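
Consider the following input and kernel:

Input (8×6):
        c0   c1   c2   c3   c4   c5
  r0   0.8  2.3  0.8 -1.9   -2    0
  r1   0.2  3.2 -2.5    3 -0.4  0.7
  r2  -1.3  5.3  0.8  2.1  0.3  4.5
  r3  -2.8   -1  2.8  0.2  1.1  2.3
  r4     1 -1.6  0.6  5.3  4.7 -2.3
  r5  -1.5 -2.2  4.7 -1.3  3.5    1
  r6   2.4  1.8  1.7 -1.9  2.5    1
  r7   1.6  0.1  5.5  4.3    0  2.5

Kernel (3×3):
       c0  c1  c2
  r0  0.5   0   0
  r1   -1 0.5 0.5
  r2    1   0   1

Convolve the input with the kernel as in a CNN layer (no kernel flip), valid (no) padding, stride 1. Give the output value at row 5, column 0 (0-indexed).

The receptive field on the input at this output position is [-1.5 -2.2 4.7 / 2.4 1.8 1.7 / 1.6 0.1 5.5]. Elementwise product with the kernel and sum: -1.5·0.5 + 2.4·-1 + 1.8·0.5 + 1.7·0.5 + 1.6·1 + 5.5·1.

5.7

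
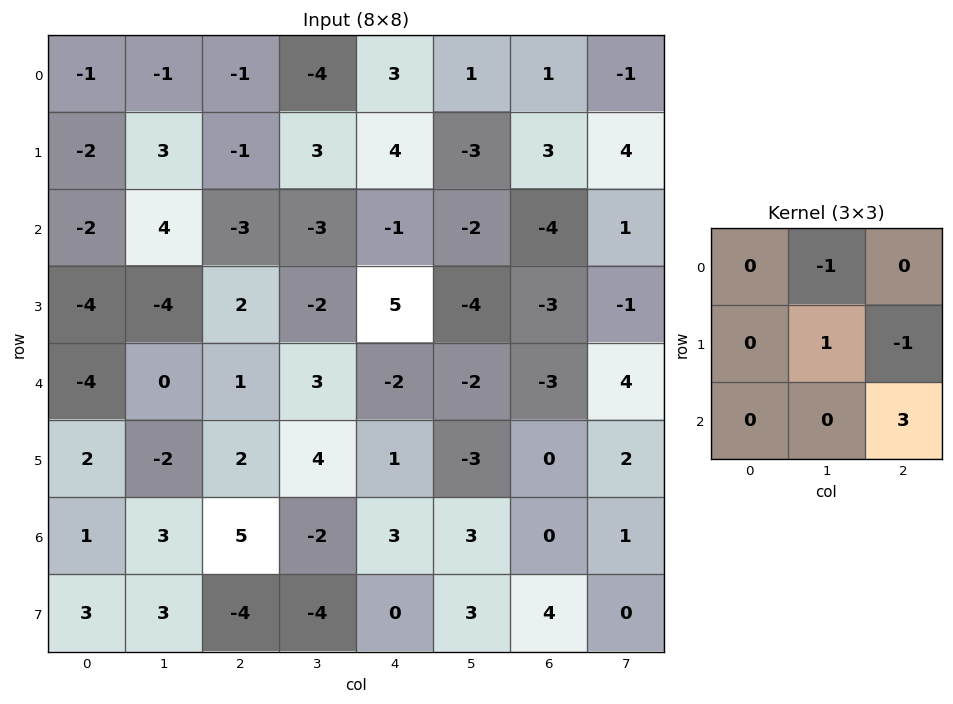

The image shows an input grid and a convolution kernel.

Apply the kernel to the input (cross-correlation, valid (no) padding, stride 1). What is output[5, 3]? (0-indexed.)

8

The receptive field on the input at this output position is [4 1 -3 / -2 3 3 / -4 0 3]. Elementwise product with the kernel and sum: 1·-1 + 3·1 + 3·-1 + 3·3.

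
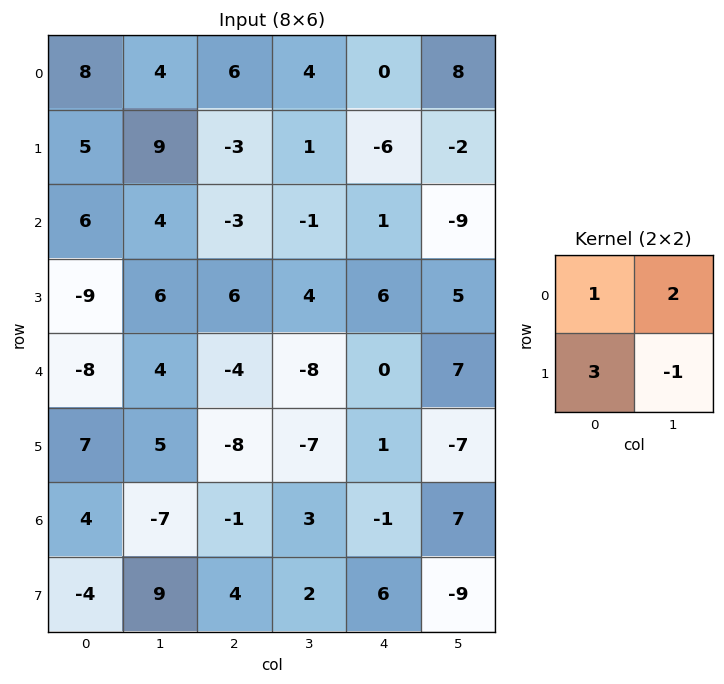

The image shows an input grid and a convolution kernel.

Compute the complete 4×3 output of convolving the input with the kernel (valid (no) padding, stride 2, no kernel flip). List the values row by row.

Output[0,0]: The receptive field on the input at this output position is [8 4 / 5 9]. Elementwise product with the kernel and sum: 8·1 + 4·2 + 5·3 + 9·-1.
Output[0,1]: The receptive field on the input at this output position is [6 4 / -3 1]. Elementwise product with the kernel and sum: 6·1 + 4·2 + -3·3 + 1·-1.

22 4 0
-19 9 -4
16 -37 24
-31 15 40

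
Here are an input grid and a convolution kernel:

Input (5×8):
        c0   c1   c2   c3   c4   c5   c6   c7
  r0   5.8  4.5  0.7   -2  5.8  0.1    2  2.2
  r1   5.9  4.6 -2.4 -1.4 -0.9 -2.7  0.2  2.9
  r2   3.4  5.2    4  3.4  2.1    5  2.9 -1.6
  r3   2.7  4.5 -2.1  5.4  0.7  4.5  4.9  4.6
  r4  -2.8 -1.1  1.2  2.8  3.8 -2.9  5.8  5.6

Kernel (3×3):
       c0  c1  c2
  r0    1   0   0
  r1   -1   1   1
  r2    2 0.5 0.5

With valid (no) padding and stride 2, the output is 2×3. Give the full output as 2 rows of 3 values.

13.5 11.55 12.35
-2.45 17.9 19.85

Output[0,0]: The receptive field on the input at this output position is [5.8 4.5 0.7 / 5.9 4.6 -2.4 / 3.4 5.2 4]. Elementwise product with the kernel and sum: 5.8·1 + 5.9·-1 + 4.6·1 + -2.4·1 + 3.4·2 + 5.2·0.5 + 4·0.5.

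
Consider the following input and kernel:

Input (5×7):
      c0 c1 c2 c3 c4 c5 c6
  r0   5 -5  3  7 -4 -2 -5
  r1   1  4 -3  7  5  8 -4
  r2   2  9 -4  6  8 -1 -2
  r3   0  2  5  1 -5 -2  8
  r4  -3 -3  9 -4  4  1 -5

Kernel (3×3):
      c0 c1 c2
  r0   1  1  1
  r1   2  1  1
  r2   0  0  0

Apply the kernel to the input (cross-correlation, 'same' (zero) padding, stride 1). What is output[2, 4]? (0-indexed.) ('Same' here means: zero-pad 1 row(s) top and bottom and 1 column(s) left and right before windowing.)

39

The receptive field on the zero-padded input at this output position is [7 5 8 / 6 8 -1 / 1 -5 -2]. Elementwise product with the kernel and sum: 7·1 + 5·1 + 8·1 + 6·2 + 8·1 + -1·1.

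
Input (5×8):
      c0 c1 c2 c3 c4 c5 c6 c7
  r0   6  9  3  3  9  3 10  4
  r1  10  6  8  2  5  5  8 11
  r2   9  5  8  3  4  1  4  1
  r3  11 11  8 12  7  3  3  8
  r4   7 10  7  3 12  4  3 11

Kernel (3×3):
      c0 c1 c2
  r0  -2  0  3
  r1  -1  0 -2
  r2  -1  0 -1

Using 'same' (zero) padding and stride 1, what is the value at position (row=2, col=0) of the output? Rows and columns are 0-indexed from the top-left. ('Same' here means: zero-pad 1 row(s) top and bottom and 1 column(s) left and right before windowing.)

The receptive field on the zero-padded input at this output position is [0 10 6 / 0 9 5 / 0 11 11]. Elementwise product with the kernel and sum: 0·-2 + 6·3 + 0·-1 + 5·-2 + 0·-1 + 11·-1.

-3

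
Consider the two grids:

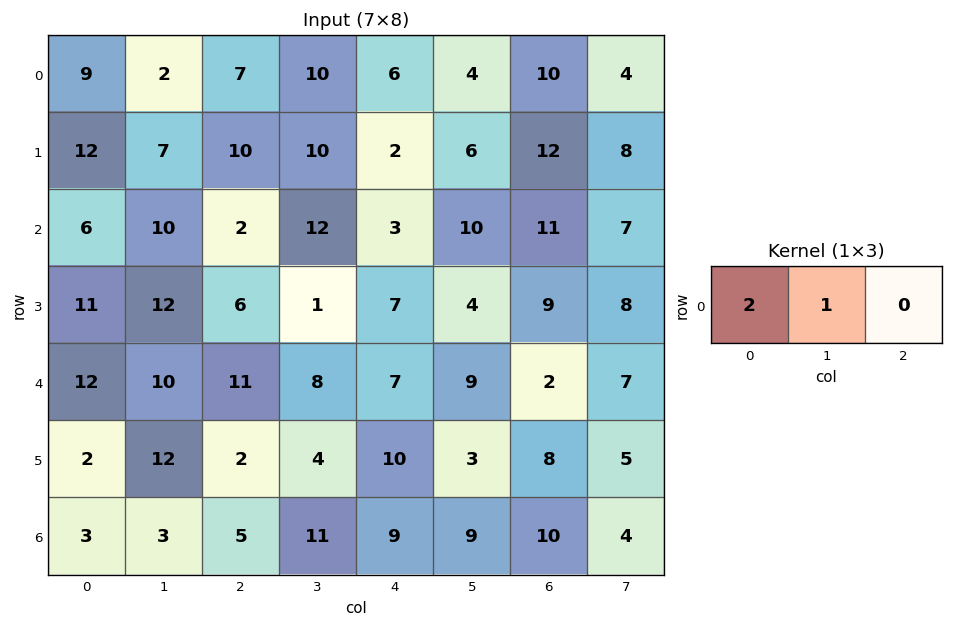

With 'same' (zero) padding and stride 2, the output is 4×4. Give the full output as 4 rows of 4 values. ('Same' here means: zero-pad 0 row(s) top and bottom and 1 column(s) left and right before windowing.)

Output[0,0]: The receptive field on the zero-padded input at this output position is [0 9 2]. Elementwise product with the kernel and sum: 0·2 + 9·1.

9 11 26 18
6 22 27 31
12 31 23 20
3 11 31 28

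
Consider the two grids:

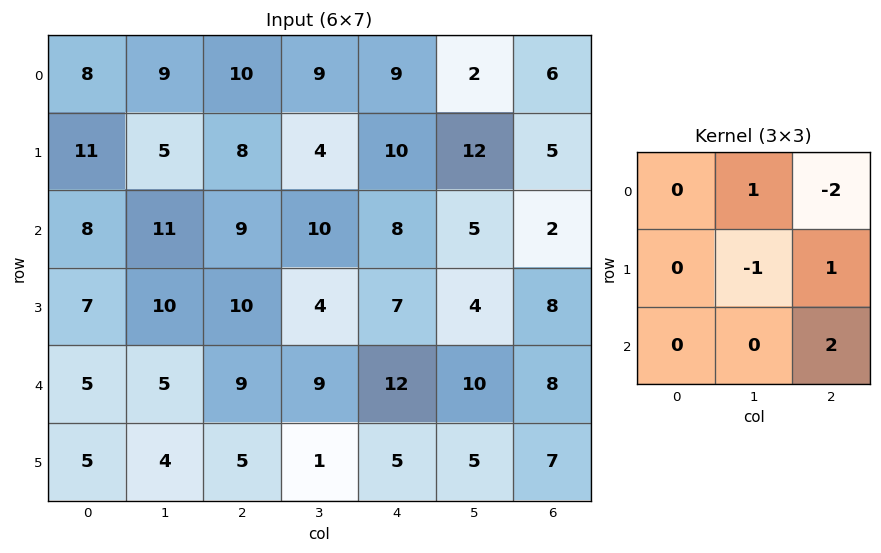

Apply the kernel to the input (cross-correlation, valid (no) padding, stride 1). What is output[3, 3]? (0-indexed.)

7

The receptive field on the input at this output position is [4 7 4 / 9 12 10 / 1 5 5]. Elementwise product with the kernel and sum: 7·1 + 4·-2 + 12·-1 + 10·1 + 5·2.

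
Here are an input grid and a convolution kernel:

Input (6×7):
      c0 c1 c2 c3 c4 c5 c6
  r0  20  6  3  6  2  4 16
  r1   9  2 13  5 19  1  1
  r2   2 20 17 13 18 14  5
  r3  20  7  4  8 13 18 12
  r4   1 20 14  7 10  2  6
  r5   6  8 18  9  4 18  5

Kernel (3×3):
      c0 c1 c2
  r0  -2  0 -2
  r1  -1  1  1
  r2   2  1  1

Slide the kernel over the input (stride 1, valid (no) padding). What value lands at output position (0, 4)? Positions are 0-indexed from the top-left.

2

The receptive field on the input at this output position is [2 4 16 / 19 1 1 / 18 14 5]. Elementwise product with the kernel and sum: 2·-2 + 16·-2 + 19·-1 + 1·1 + 1·1 + 18·2 + 14·1 + 5·1.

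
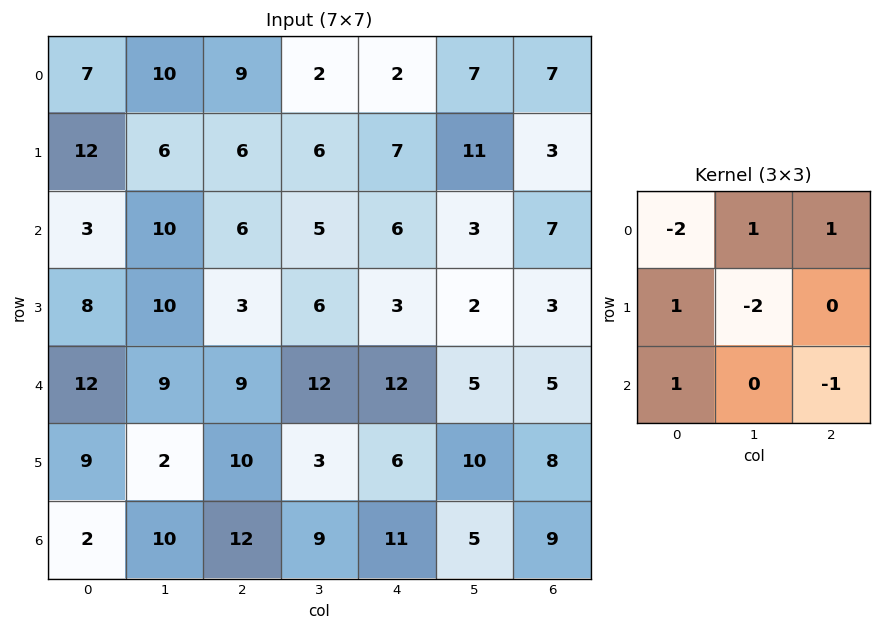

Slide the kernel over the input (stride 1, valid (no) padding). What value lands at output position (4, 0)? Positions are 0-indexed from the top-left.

The receptive field on the input at this output position is [12 9 9 / 9 2 10 / 2 10 12]. Elementwise product with the kernel and sum: 12·-2 + 9·1 + 9·1 + 9·1 + 2·-2 + 2·1 + 12·-1.

-11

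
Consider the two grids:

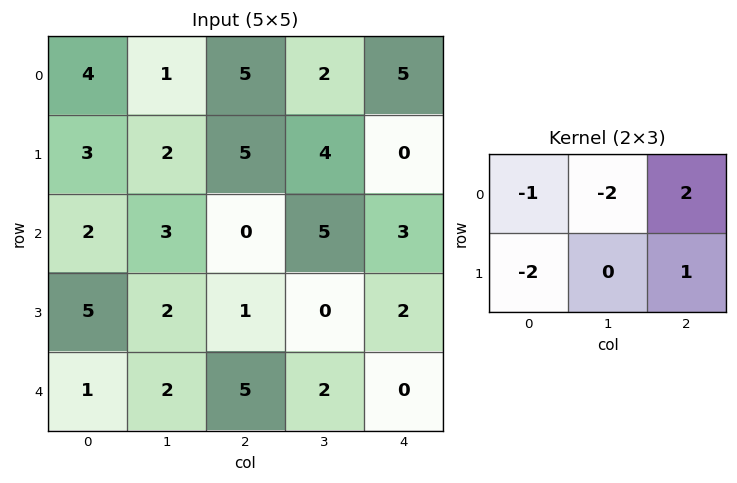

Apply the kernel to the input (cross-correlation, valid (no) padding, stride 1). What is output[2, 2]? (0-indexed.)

-4

The receptive field on the input at this output position is [0 5 3 / 1 0 2]. Elementwise product with the kernel and sum: 0·-1 + 5·-2 + 3·2 + 1·-2 + 2·1.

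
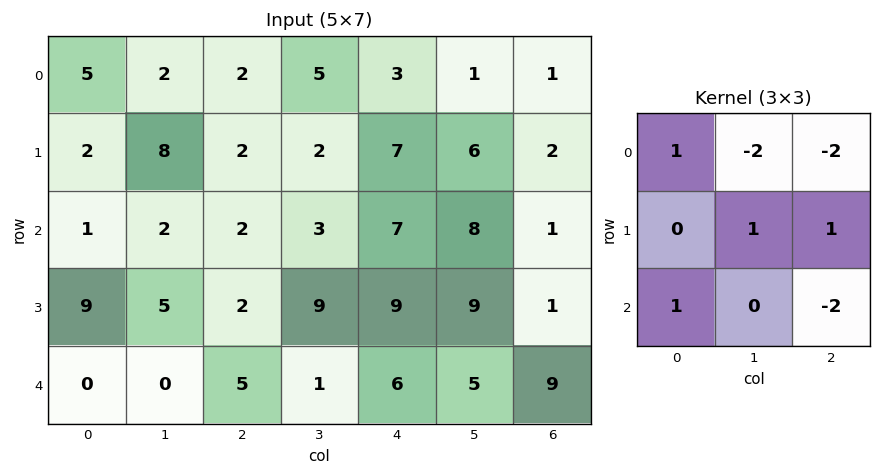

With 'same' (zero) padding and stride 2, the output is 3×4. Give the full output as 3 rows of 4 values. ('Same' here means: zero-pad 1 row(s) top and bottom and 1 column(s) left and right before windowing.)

-9 11 -6 7
-27 -8 -18 12
-28 -11 -16 16

Output[0,0]: The receptive field on the zero-padded input at this output position is [0 0 0 / 0 5 2 / 0 2 8]. Elementwise product with the kernel and sum: 0·1 + 0·-2 + 0·-2 + 5·1 + 2·1 + 0·1 + 8·-2.
Output[0,1]: The receptive field on the zero-padded input at this output position is [0 0 0 / 2 2 5 / 8 2 2]. Elementwise product with the kernel and sum: 0·1 + 0·-2 + 0·-2 + 2·1 + 5·1 + 8·1 + 2·-2.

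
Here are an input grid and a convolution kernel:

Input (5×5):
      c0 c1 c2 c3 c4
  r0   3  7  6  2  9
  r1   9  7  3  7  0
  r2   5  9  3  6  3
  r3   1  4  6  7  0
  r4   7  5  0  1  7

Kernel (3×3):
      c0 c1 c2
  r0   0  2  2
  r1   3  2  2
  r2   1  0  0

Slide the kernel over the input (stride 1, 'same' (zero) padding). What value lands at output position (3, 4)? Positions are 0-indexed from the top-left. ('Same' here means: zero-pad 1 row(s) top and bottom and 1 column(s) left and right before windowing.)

28

The receptive field on the zero-padded input at this output position is [6 3 0 / 7 0 0 / 1 7 0]. Elementwise product with the kernel and sum: 3·2 + 0·2 + 7·3 + 0·2 + 0·2 + 1·1.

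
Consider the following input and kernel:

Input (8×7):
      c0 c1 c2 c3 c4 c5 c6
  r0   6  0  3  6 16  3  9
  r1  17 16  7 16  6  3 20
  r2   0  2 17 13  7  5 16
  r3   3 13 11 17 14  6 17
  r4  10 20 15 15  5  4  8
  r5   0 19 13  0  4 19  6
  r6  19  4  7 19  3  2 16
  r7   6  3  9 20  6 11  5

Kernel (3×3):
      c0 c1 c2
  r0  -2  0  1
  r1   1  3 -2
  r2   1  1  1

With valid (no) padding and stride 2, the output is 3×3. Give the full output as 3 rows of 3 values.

Output[0,0]: The receptive field on the input at this output position is [6 0 3 / 17 16 7 / 0 2 17]. Elementwise product with the kernel and sum: 6·-2 + 3·1 + 17·1 + 16·3 + 7·-2 + 0·1 + 2·1 + 17·1.

61 90 -20
82 42 17
56 9 68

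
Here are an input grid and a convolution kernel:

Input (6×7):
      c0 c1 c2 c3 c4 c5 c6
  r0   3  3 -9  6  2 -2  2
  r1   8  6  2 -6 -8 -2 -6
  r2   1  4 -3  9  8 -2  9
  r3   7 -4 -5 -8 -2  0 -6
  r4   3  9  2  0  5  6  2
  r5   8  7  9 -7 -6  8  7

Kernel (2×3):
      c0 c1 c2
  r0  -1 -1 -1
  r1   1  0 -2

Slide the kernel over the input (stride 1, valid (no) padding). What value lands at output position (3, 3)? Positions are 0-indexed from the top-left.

-2

The receptive field on the input at this output position is [-8 -2 0 / 0 5 6]. Elementwise product with the kernel and sum: -8·-1 + -2·-1 + 0·-1 + 0·1 + 6·-2.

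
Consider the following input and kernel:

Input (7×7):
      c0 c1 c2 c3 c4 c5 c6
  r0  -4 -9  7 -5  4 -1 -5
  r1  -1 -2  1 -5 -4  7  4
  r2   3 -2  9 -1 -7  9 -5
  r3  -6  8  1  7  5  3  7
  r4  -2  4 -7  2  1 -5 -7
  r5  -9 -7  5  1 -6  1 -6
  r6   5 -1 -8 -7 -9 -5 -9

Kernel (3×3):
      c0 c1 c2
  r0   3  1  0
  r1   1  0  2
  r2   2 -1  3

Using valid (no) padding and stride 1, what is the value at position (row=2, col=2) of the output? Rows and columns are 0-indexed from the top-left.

The receptive field on the input at this output position is [9 -1 -7 / 1 7 5 / -7 2 1]. Elementwise product with the kernel and sum: 9·3 + -1·1 + 1·1 + 5·2 + -7·2 + 2·-1 + 1·3.

24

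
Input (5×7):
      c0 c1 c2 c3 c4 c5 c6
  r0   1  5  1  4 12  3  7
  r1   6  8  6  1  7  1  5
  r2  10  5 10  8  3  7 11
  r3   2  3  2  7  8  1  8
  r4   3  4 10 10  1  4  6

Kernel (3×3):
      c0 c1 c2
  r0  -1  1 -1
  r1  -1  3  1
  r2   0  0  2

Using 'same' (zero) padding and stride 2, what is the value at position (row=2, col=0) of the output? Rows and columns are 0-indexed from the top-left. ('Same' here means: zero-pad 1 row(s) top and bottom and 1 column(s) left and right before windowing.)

The receptive field on the zero-padded input at this output position is [0 2 3 / 0 3 4 / 0 0 0]. Elementwise product with the kernel and sum: 0·-1 + 2·1 + 3·-1 + 0·-1 + 3·3 + 4·1 + 0·2.

12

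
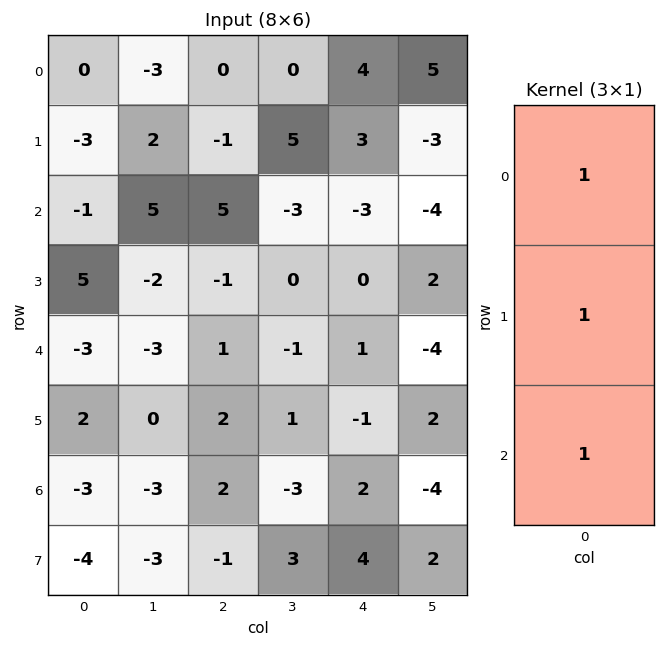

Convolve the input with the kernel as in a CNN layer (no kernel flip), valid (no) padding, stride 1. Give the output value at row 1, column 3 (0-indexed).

2

The receptive field on the input at this output position is [5 / -3 / 0]. Elementwise product with the kernel and sum: 5·1 + -3·1 + 0·1.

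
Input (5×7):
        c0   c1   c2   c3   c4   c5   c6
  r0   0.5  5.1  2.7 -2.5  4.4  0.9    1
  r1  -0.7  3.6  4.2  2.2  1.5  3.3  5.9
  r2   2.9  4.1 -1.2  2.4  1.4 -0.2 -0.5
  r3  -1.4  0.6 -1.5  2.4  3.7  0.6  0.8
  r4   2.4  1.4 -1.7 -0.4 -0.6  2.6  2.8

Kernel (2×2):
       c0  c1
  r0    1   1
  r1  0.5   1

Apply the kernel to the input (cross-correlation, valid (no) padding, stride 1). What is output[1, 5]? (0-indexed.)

The receptive field on the input at this output position is [3.3 5.9 / -0.2 -0.5]. Elementwise product with the kernel and sum: 3.3·1 + 5.9·1 + -0.2·0.5 + -0.5·1.

8.6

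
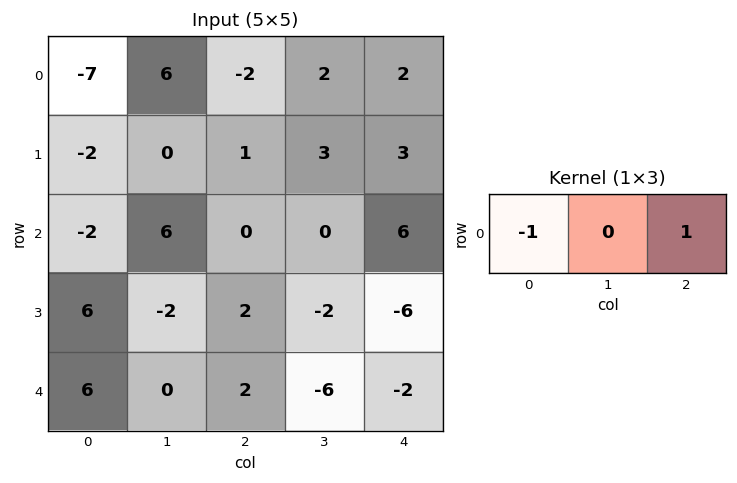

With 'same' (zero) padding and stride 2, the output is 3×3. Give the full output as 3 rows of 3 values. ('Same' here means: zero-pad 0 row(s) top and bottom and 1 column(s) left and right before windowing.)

Output[0,0]: The receptive field on the zero-padded input at this output position is [0 -7 6]. Elementwise product with the kernel and sum: 0·-1 + 6·1.
Output[0,1]: The receptive field on the zero-padded input at this output position is [6 -2 2]. Elementwise product with the kernel and sum: 6·-1 + 2·1.

6 -4 -2
6 -6 0
0 -6 6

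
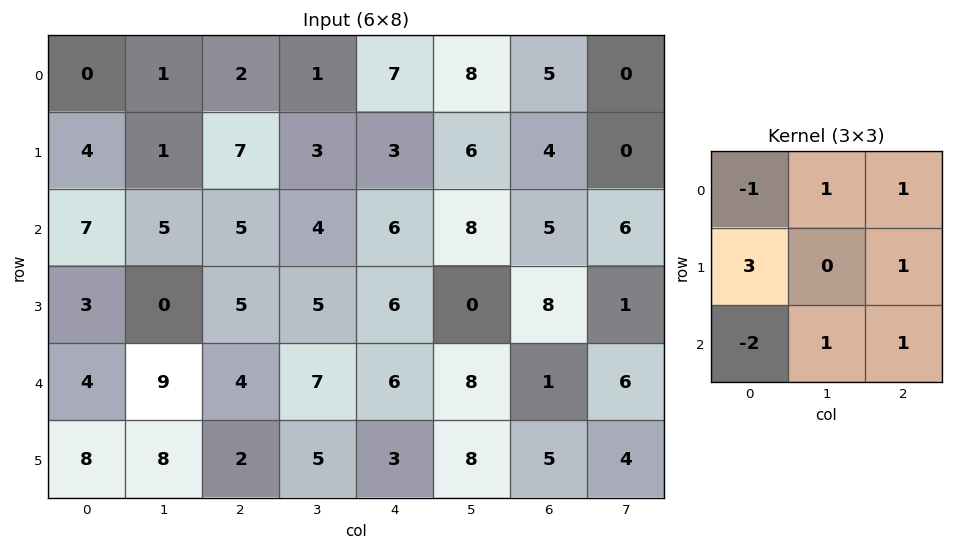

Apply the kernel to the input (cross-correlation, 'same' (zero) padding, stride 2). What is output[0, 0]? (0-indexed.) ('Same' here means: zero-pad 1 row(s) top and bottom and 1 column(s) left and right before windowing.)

6

The receptive field on the zero-padded input at this output position is [0 0 0 / 0 0 1 / 0 4 1]. Elementwise product with the kernel and sum: 0·-1 + 0·1 + 0·1 + 0·3 + 1·1 + 0·-2 + 4·1 + 1·1.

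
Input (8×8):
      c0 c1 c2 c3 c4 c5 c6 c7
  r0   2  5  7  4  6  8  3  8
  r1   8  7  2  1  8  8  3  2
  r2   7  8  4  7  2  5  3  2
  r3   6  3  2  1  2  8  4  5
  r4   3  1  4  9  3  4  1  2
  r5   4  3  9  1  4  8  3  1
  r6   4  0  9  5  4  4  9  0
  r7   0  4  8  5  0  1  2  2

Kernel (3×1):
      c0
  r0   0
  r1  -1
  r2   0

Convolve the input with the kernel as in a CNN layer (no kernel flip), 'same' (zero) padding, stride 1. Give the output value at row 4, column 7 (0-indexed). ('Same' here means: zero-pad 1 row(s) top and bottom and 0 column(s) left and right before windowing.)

-2

The receptive field on the zero-padded input at this output position is [5 / 2 / 1]. Elementwise product with the kernel and sum: 2·-1.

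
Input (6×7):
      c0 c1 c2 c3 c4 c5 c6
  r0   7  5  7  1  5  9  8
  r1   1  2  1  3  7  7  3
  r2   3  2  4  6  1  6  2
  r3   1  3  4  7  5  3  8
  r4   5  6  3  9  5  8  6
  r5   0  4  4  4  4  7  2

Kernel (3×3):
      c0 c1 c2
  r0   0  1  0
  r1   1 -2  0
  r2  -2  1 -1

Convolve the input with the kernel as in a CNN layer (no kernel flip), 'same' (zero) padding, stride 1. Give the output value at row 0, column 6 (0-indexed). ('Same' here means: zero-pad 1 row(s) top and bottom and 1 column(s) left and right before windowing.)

The receptive field on the zero-padded input at this output position is [0 0 0 / 9 8 0 / 7 3 0]. Elementwise product with the kernel and sum: 0·1 + 9·1 + 8·-2 + 7·-2 + 3·1 + 0·-1.

-18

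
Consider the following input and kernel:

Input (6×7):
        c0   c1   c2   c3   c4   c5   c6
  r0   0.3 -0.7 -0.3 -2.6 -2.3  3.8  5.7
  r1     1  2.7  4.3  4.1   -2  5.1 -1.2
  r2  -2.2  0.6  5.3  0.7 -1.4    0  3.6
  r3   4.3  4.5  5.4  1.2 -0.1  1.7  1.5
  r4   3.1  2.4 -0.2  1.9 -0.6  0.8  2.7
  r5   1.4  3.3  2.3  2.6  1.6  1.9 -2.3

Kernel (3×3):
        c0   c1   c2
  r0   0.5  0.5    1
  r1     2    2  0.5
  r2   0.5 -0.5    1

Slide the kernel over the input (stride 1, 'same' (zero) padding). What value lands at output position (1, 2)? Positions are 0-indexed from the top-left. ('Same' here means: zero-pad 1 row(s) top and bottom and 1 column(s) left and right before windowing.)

11.3

The receptive field on the zero-padded input at this output position is [-0.7 -0.3 -2.6 / 2.7 4.3 4.1 / 0.6 5.3 0.7]. Elementwise product with the kernel and sum: -0.7·0.5 + -0.3·0.5 + -2.6·1 + 2.7·2 + 4.3·2 + 4.1·0.5 + 0.6·0.5 + 5.3·-0.5 + 0.7·1.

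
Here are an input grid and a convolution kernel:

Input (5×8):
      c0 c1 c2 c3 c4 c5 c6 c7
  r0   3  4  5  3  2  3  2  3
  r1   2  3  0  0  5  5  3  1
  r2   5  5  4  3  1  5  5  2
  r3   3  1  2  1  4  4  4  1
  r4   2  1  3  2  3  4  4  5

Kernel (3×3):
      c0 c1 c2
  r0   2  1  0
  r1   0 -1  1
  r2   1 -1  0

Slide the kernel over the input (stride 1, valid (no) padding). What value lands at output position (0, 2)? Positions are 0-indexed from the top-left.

19

The receptive field on the input at this output position is [5 3 2 / 0 0 5 / 4 3 1]. Elementwise product with the kernel and sum: 5·2 + 3·1 + 0·-1 + 5·1 + 4·1 + 3·-1.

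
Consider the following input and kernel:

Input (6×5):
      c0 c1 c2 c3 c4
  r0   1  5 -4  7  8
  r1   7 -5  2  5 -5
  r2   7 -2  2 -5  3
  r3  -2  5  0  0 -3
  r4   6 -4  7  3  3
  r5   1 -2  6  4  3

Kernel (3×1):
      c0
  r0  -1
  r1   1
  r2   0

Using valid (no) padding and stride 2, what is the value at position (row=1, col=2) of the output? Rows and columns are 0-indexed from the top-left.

-6

The receptive field on the input at this output position is [3 / -3 / 3]. Elementwise product with the kernel and sum: 3·-1 + -3·1.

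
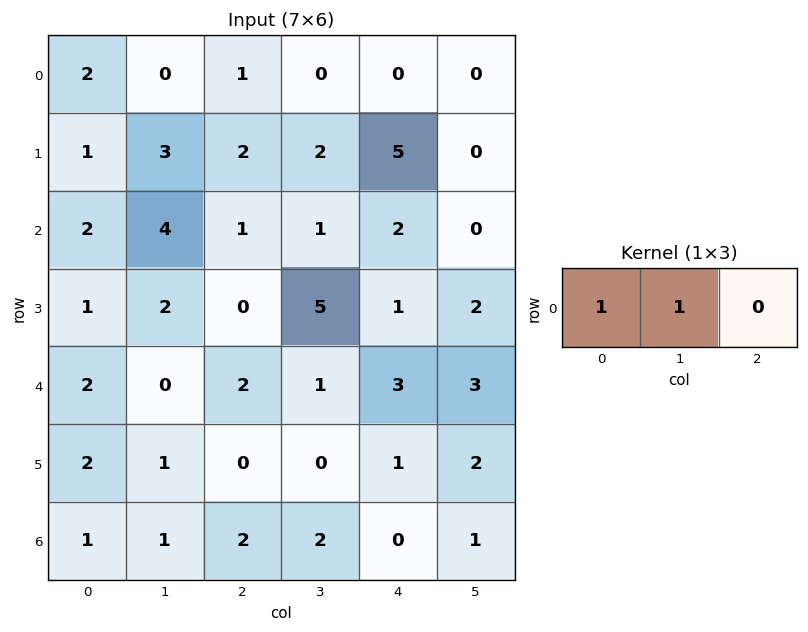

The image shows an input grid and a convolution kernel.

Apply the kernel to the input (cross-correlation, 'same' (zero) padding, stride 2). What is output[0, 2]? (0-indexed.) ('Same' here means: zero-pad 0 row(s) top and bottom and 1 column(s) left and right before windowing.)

0

The receptive field on the zero-padded input at this output position is [0 0 0]. Elementwise product with the kernel and sum: 0·1 + 0·1.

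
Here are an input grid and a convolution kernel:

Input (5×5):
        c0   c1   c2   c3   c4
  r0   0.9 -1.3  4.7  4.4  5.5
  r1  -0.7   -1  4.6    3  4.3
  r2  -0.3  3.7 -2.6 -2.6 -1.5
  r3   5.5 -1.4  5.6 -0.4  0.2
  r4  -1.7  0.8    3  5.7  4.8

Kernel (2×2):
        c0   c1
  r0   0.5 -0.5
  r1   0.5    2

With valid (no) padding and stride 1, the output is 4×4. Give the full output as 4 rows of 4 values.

-1.25 5.7 8.45 9.55
7.4 -6.15 -5.7 -4.95
-2.05 13.65 2 -0.35
4.2 2.9 15.9 12.15

Output[0,0]: The receptive field on the input at this output position is [0.9 -1.3 / -0.7 -1]. Elementwise product with the kernel and sum: 0.9·0.5 + -1.3·-0.5 + -0.7·0.5 + -1·2.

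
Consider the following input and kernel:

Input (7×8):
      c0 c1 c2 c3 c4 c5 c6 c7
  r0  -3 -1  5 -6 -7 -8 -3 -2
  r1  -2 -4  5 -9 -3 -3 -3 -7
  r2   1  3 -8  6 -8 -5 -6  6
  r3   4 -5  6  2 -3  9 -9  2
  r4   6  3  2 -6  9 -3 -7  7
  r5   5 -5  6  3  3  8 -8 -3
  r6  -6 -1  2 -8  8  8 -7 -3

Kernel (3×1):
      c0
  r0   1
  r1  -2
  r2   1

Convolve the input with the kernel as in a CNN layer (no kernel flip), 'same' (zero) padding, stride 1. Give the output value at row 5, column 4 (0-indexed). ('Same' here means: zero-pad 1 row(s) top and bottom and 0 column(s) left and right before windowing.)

11

The receptive field on the zero-padded input at this output position is [9 / 3 / 8]. Elementwise product with the kernel and sum: 9·1 + 3·-2 + 8·1.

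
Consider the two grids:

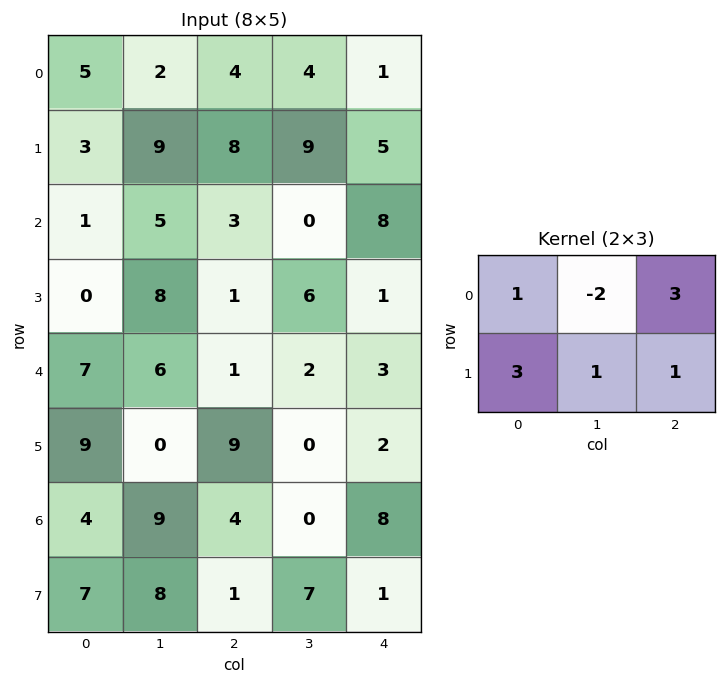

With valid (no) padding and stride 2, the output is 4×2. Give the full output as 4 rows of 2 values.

39 37
9 37
34 35
28 39

Output[0,0]: The receptive field on the input at this output position is [5 2 4 / 3 9 8]. Elementwise product with the kernel and sum: 5·1 + 2·-2 + 4·3 + 3·3 + 9·1 + 8·1.
Output[0,1]: The receptive field on the input at this output position is [4 4 1 / 8 9 5]. Elementwise product with the kernel and sum: 4·1 + 4·-2 + 1·3 + 8·3 + 9·1 + 5·1.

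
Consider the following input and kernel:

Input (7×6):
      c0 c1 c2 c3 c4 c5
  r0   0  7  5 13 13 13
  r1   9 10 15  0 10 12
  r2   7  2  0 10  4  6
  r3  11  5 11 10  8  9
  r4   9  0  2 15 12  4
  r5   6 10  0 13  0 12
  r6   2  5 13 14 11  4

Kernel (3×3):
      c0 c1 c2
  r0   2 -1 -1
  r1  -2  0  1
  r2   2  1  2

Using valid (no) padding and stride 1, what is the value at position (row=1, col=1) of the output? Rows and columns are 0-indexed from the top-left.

52

The receptive field on the input at this output position is [10 15 0 / 2 0 10 / 5 11 10]. Elementwise product with the kernel and sum: 10·2 + 15·-1 + 0·-1 + 2·-2 + 10·1 + 5·2 + 11·1 + 10·2.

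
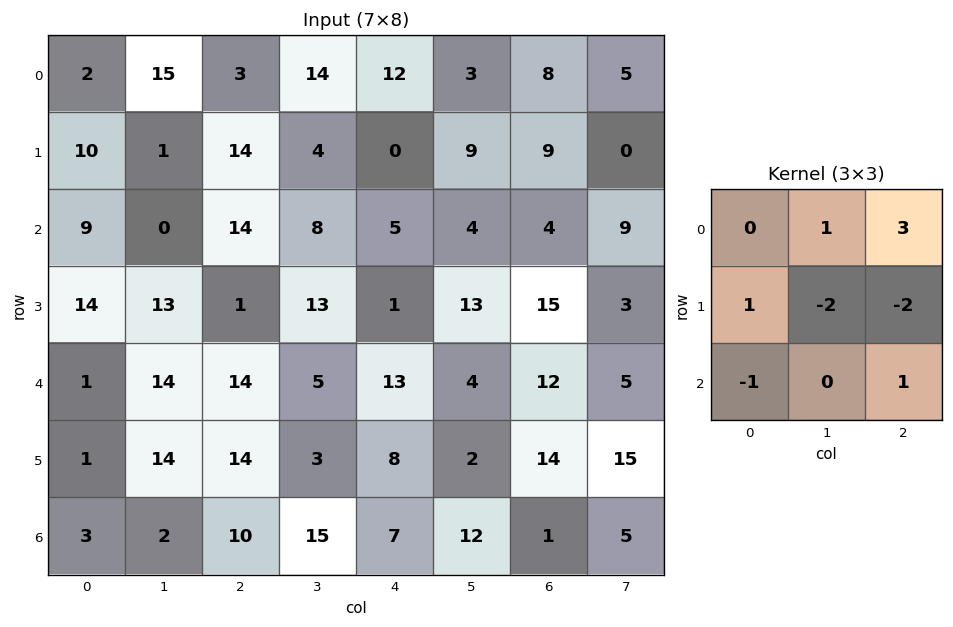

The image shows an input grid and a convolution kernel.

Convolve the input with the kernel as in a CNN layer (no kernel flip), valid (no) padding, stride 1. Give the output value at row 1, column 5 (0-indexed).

-23

The receptive field on the input at this output position is [9 9 0 / 4 4 9 / 13 15 3]. Elementwise product with the kernel and sum: 9·1 + 0·3 + 4·1 + 4·-2 + 9·-2 + 13·-1 + 3·1.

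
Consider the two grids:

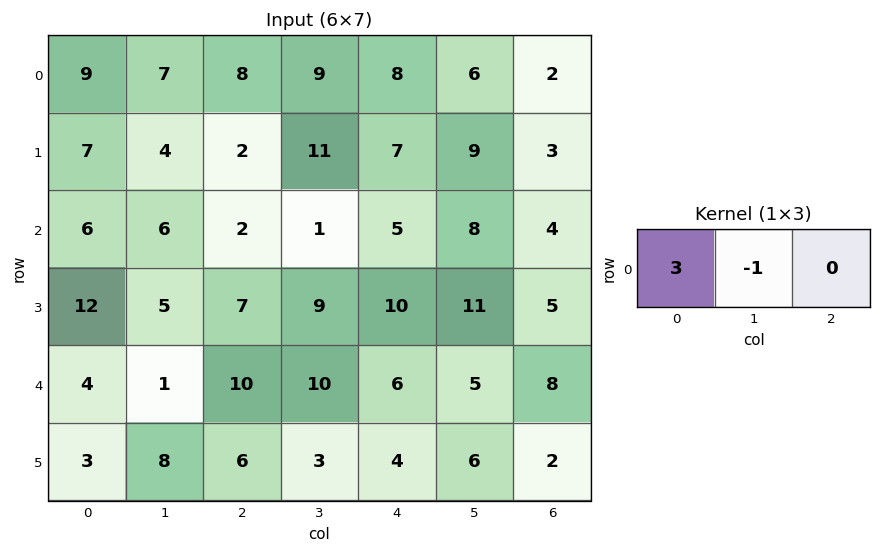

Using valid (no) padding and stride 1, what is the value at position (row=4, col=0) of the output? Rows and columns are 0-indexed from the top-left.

The receptive field on the input at this output position is [4 1 10]. Elementwise product with the kernel and sum: 4·3 + 1·-1.

11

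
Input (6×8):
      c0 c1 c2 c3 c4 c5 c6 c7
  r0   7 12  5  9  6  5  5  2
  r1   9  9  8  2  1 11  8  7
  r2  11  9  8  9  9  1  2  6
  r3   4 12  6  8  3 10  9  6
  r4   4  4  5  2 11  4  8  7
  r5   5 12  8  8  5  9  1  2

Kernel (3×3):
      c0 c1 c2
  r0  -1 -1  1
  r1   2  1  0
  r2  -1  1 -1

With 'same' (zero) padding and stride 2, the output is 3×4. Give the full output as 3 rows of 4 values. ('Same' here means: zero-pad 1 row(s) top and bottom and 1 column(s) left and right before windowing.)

Output[0,0]: The receptive field on the zero-padded input at this output position is [0 0 0 / 0 7 12 / 0 9 9]. Elementwise product with the kernel and sum: 0·-1 + 0·-1 + 0·1 + 0·2 + 7·1 + 0·-1 + 9·1 + 9·-1.

7 26 12 5
3 -3 20 -15
5 -9 2 -7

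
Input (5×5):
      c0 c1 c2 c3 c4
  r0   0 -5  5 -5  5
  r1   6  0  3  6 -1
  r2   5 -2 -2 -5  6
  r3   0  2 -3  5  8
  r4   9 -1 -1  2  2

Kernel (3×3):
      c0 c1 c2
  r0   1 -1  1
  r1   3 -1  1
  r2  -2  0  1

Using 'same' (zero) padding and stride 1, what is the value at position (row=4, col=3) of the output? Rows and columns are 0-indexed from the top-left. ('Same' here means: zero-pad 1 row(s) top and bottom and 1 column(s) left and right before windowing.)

-3

The receptive field on the zero-padded input at this output position is [-3 5 8 / -1 2 2 / 0 0 0]. Elementwise product with the kernel and sum: -3·1 + 5·-1 + 8·1 + -1·3 + 2·-1 + 2·1 + 0·-2 + 0·1.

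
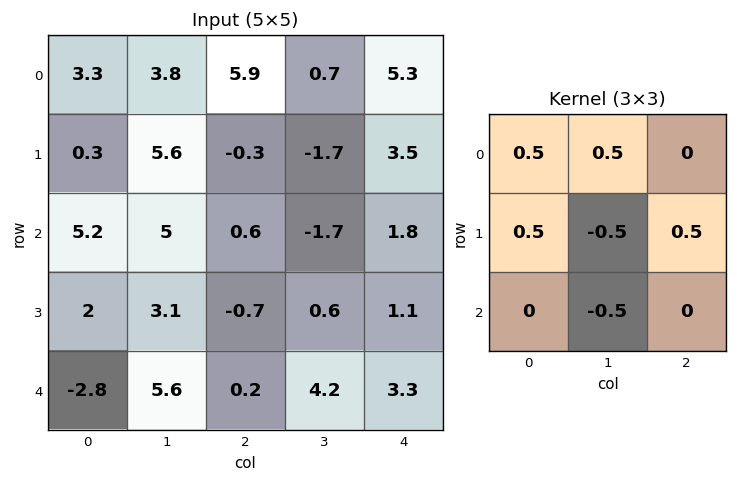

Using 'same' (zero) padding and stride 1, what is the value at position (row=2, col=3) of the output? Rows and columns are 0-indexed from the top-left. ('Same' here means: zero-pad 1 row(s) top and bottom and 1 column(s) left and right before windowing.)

0.75

The receptive field on the zero-padded input at this output position is [-0.3 -1.7 3.5 / 0.6 -1.7 1.8 / -0.7 0.6 1.1]. Elementwise product with the kernel and sum: -0.3·0.5 + -1.7·0.5 + 0.6·0.5 + -1.7·-0.5 + 1.8·0.5 + 0.6·-0.5.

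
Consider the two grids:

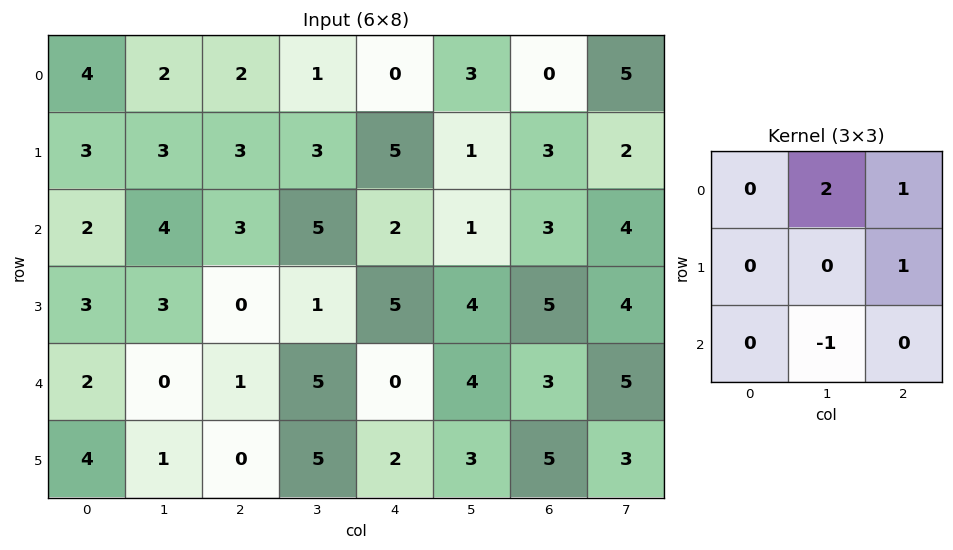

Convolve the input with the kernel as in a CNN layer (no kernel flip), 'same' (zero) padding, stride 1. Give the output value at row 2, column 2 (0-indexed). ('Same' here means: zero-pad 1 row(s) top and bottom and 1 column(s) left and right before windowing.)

14

The receptive field on the zero-padded input at this output position is [3 3 3 / 4 3 5 / 3 0 1]. Elementwise product with the kernel and sum: 3·2 + 3·1 + 5·1 + 0·-1.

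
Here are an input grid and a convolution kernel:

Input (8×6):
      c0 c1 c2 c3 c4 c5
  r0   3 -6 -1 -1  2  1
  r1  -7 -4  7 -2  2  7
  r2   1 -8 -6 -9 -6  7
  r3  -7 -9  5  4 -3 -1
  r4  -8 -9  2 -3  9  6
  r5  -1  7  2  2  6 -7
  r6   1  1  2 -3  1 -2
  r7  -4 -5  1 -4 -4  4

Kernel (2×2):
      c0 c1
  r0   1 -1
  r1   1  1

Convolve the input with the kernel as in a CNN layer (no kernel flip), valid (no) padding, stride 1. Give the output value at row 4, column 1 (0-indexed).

-2

The receptive field on the input at this output position is [-9 2 / 7 2]. Elementwise product with the kernel and sum: -9·1 + 2·-1 + 7·1 + 2·1.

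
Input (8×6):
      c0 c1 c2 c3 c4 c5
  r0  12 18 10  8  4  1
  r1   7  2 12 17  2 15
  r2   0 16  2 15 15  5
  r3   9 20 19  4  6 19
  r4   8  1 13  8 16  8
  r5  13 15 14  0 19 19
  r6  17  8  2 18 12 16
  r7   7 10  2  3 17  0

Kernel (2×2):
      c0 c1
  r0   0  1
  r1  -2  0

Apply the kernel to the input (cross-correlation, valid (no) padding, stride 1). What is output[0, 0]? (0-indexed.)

4

The receptive field on the input at this output position is [12 18 / 7 2]. Elementwise product with the kernel and sum: 18·1 + 7·-2.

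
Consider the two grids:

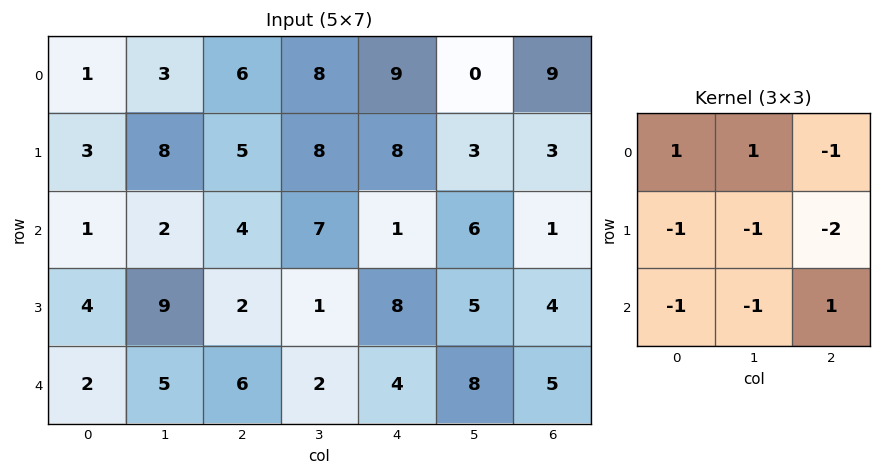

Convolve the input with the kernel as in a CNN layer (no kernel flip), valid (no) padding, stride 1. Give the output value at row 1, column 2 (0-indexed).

The receptive field on the input at this output position is [5 8 8 / 4 7 1 / 2 1 8]. Elementwise product with the kernel and sum: 5·1 + 8·1 + 8·-1 + 4·-1 + 7·-1 + 1·-2 + 2·-1 + 1·-1 + 8·1.

-3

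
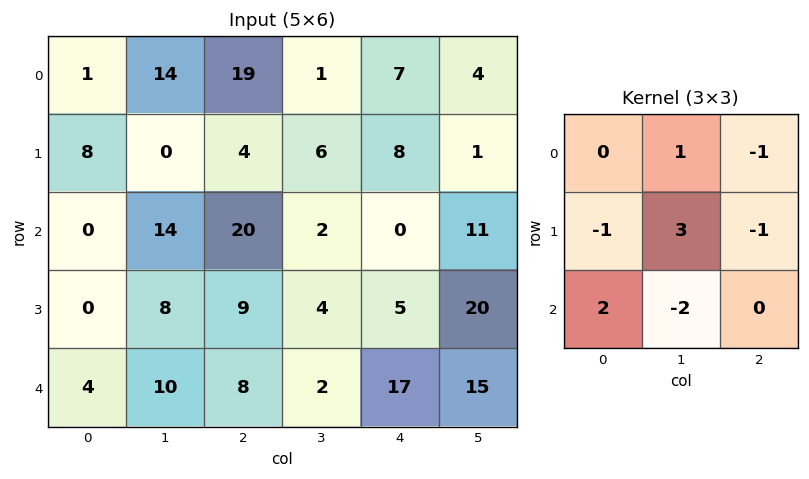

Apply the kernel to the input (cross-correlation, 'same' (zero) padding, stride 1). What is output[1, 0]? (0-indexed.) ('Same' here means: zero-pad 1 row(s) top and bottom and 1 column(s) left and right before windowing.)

11

The receptive field on the zero-padded input at this output position is [0 1 14 / 0 8 0 / 0 0 14]. Elementwise product with the kernel and sum: 1·1 + 14·-1 + 0·-1 + 8·3 + 0·-1 + 0·2 + 0·-2.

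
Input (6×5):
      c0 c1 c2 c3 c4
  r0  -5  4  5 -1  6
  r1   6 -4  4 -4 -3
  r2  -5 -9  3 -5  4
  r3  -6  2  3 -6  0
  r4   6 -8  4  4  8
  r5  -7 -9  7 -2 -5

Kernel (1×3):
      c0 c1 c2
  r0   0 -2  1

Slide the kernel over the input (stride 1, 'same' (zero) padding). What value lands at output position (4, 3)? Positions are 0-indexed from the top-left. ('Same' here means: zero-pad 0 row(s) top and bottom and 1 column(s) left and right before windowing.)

The receptive field on the zero-padded input at this output position is [4 4 8]. Elementwise product with the kernel and sum: 4·-2 + 8·1.

0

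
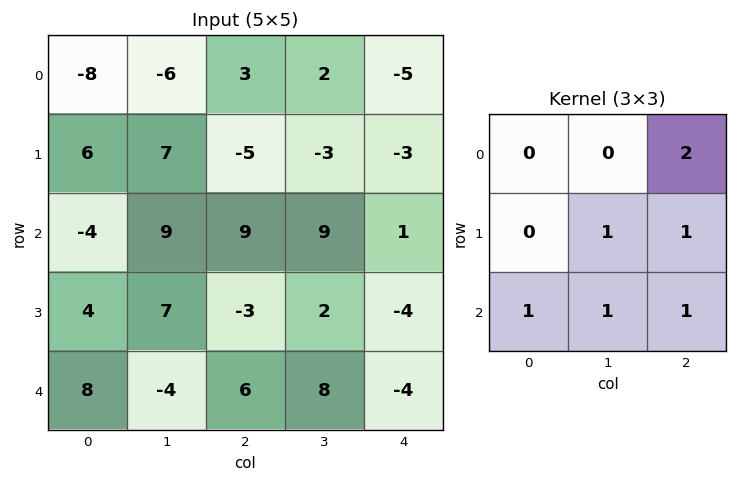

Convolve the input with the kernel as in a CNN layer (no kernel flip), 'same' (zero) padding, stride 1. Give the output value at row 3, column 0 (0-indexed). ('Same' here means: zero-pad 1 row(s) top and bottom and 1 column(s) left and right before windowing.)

The receptive field on the zero-padded input at this output position is [0 -4 9 / 0 4 7 / 0 8 -4]. Elementwise product with the kernel and sum: 9·2 + 4·1 + 7·1 + 0·1 + 8·1 + -4·1.

33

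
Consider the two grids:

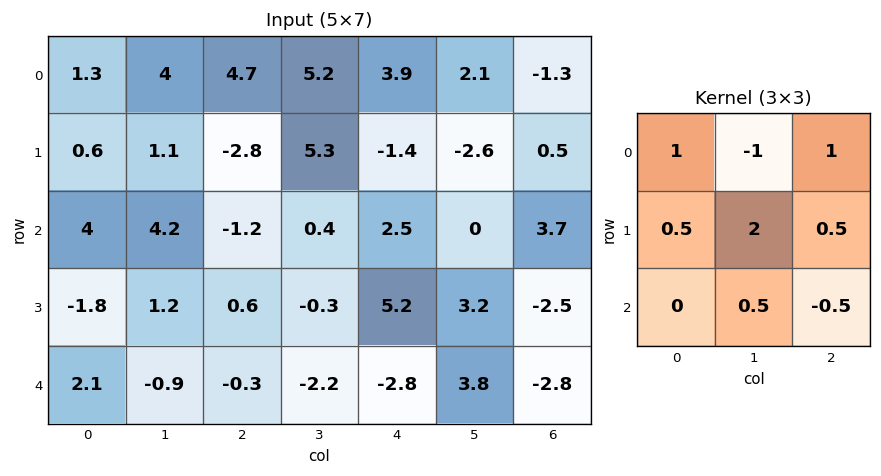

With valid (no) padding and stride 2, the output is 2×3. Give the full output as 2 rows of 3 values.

Output[0,0]: The receptive field on the input at this output position is [1.3 4 4.7 / 0.6 1.1 -2.8 / 4 4.2 -1.2]. Elementwise product with the kernel and sum: 1.3·1 + 4·-1 + 4.7·1 + 0.6·0.5 + 1.1·2 + -2.8·0.5 + 4.2·0.5 + -1.2·-0.5.

5.8 10.85 -7
0.1 3.5 17.25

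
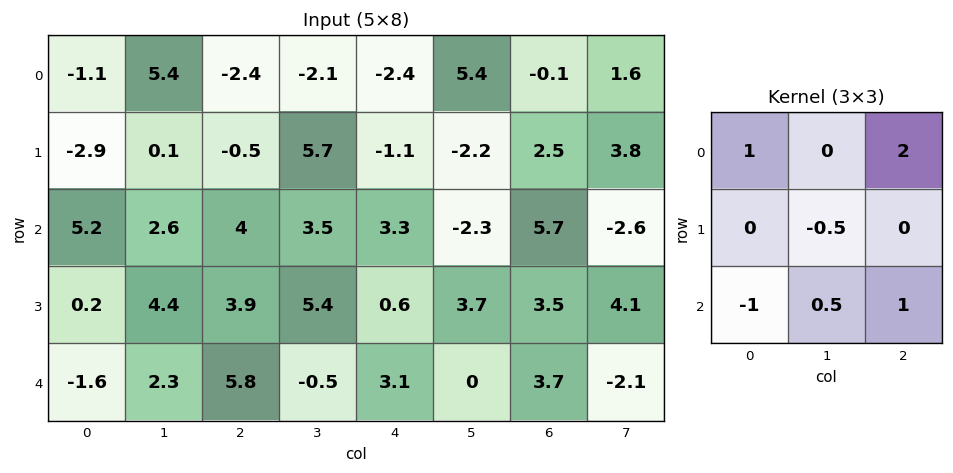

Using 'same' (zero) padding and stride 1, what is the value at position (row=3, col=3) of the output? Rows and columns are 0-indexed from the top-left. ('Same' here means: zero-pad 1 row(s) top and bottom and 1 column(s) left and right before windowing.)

4.95

The receptive field on the zero-padded input at this output position is [4 3.5 3.3 / 3.9 5.4 0.6 / 5.8 -0.5 3.1]. Elementwise product with the kernel and sum: 4·1 + 3.3·2 + 5.4·-0.5 + 5.8·-1 + -0.5·0.5 + 3.1·1.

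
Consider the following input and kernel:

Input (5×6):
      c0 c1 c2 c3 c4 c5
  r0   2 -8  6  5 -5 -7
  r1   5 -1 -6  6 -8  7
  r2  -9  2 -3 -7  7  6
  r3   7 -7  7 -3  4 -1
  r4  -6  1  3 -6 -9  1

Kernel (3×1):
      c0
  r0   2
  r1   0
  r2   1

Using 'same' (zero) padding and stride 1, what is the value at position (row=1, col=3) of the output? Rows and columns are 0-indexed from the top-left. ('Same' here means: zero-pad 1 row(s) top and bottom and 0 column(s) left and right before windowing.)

3

The receptive field on the zero-padded input at this output position is [5 / 6 / -7]. Elementwise product with the kernel and sum: 5·2 + -7·1.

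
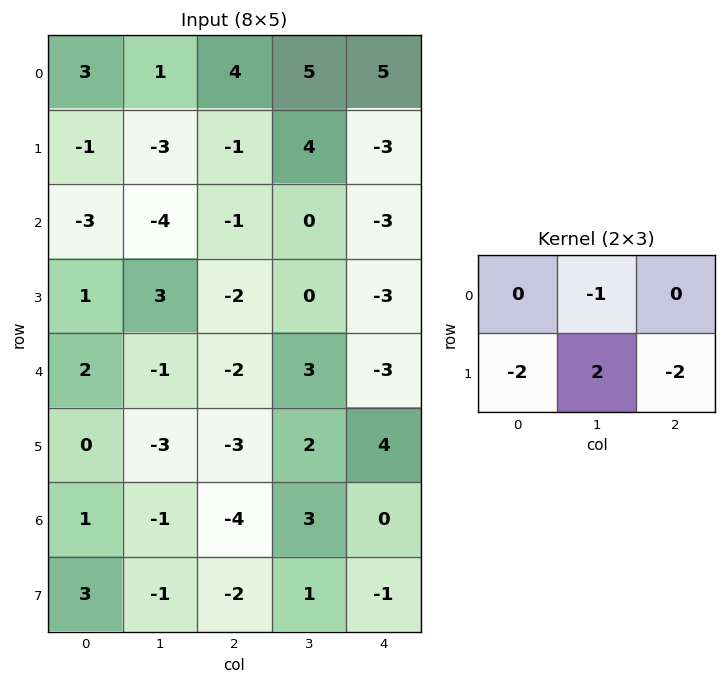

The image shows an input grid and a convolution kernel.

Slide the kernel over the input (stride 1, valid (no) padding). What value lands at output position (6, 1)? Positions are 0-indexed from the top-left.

0

The receptive field on the input at this output position is [-1 -4 3 / -1 -2 1]. Elementwise product with the kernel and sum: -4·-1 + -1·-2 + -2·2 + 1·-2.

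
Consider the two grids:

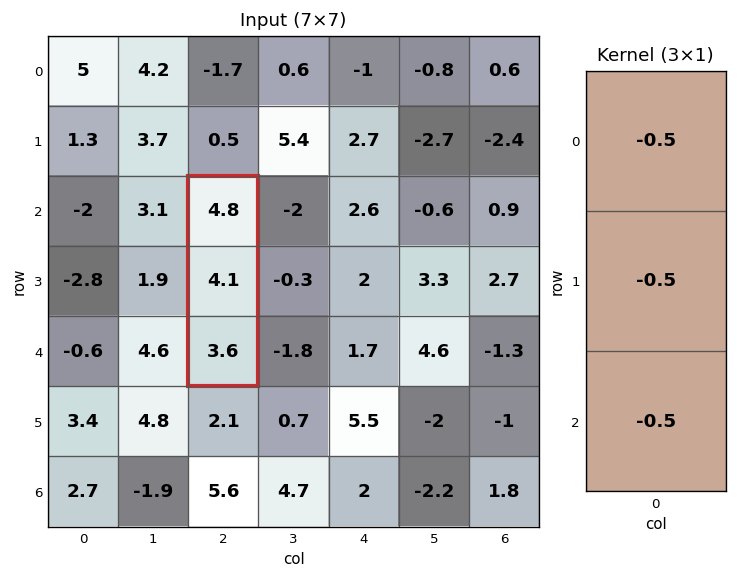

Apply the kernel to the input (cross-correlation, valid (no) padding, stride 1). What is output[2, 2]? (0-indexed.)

-6.25

The receptive field on the input at this output position is [4.8 / 4.1 / 3.6]. Elementwise product with the kernel and sum: 4.8·-0.5 + 4.1·-0.5 + 3.6·-0.5.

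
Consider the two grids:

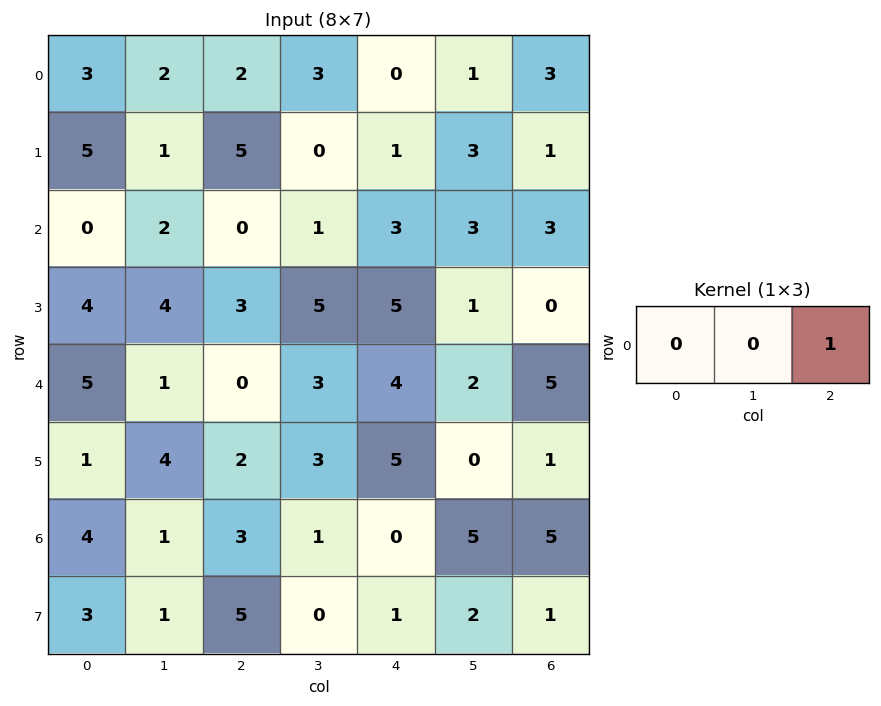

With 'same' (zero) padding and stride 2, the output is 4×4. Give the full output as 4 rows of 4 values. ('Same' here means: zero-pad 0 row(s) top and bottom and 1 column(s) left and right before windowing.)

2 3 1 0
2 1 3 0
1 3 2 0
1 1 5 0

Output[0,0]: The receptive field on the zero-padded input at this output position is [0 3 2]. Elementwise product with the kernel and sum: 2·1.
Output[0,1]: The receptive field on the zero-padded input at this output position is [2 2 3]. Elementwise product with the kernel and sum: 3·1.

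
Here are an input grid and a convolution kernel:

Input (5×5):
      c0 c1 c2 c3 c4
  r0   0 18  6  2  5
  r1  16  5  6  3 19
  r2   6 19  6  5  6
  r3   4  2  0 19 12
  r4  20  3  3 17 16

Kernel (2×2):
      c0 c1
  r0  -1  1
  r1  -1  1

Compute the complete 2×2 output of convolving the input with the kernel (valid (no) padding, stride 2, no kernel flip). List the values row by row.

Output[0,0]: The receptive field on the input at this output position is [0 18 / 16 5]. Elementwise product with the kernel and sum: 0·-1 + 18·1 + 16·-1 + 5·1.
Output[0,1]: The receptive field on the input at this output position is [6 2 / 6 3]. Elementwise product with the kernel and sum: 6·-1 + 2·1 + 6·-1 + 3·1.

7 -7
11 18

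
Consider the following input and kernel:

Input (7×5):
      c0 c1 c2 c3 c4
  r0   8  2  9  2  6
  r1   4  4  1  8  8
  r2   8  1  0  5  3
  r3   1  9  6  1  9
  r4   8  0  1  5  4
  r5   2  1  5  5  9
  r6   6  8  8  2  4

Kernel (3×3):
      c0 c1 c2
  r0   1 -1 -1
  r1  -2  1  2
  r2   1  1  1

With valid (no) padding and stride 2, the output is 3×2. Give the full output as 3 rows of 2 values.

4 31
35 9
36 19

Output[0,0]: The receptive field on the input at this output position is [8 2 9 / 4 4 1 / 8 1 0]. Elementwise product with the kernel and sum: 8·1 + 2·-1 + 9·-1 + 4·-2 + 4·1 + 1·2 + 8·1 + 1·1 + 0·1.
Output[0,1]: The receptive field on the input at this output position is [9 2 6 / 1 8 8 / 0 5 3]. Elementwise product with the kernel and sum: 9·1 + 2·-1 + 6·-1 + 1·-2 + 8·1 + 8·2 + 0·1 + 5·1 + 3·1.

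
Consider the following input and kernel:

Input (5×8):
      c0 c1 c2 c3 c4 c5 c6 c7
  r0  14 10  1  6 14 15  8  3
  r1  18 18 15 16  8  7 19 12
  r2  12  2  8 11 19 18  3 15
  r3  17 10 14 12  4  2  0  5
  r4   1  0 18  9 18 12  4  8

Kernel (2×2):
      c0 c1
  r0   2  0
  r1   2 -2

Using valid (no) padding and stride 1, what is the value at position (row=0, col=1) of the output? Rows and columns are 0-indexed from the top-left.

26

The receptive field on the input at this output position is [10 1 / 18 15]. Elementwise product with the kernel and sum: 10·2 + 18·2 + 15·-2.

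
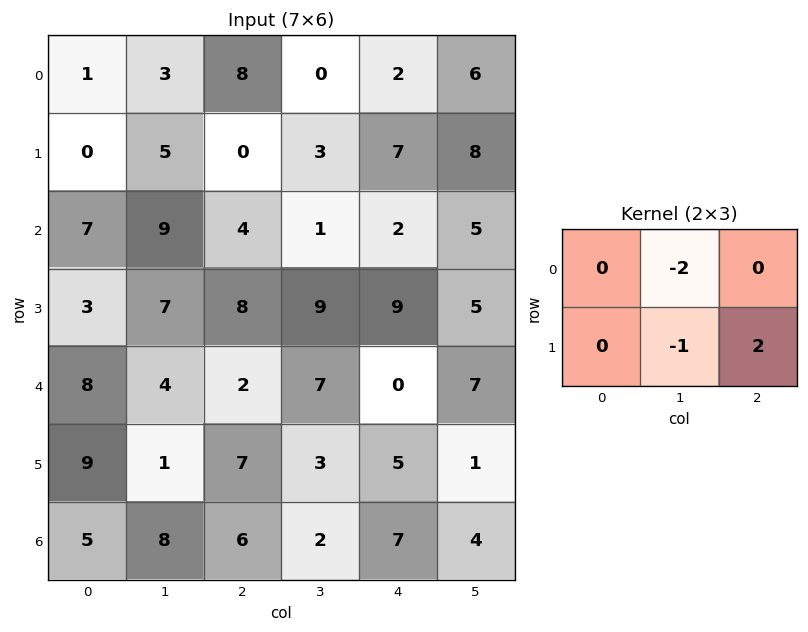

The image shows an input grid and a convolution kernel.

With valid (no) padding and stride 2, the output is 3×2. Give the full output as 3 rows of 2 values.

Output[0,0]: The receptive field on the input at this output position is [1 3 8 / 0 5 0]. Elementwise product with the kernel and sum: 3·-2 + 5·-1 + 0·2.
Output[0,1]: The receptive field on the input at this output position is [8 0 2 / 0 3 7]. Elementwise product with the kernel and sum: 0·-2 + 3·-1 + 7·2.

-11 11
-9 7
5 -7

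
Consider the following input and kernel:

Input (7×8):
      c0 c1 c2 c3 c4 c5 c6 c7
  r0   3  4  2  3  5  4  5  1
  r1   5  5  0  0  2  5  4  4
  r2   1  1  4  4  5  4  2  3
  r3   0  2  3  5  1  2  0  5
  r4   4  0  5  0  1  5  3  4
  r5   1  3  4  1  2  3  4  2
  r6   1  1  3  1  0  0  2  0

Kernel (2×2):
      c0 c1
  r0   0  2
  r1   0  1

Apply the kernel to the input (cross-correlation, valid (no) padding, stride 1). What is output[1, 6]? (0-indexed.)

11

The receptive field on the input at this output position is [4 4 / 2 3]. Elementwise product with the kernel and sum: 4·2 + 3·1.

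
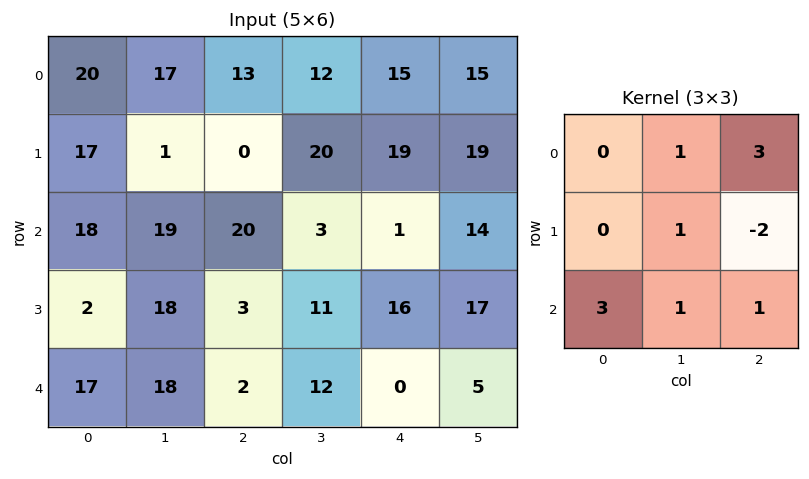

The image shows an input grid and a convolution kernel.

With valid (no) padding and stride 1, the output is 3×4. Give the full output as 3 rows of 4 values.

150 89 103 65
7 142 114 115
162 78 3 66

Output[0,0]: The receptive field on the input at this output position is [20 17 13 / 17 1 0 / 18 19 20]. Elementwise product with the kernel and sum: 17·1 + 13·3 + 1·1 + 0·-2 + 18·3 + 19·1 + 20·1.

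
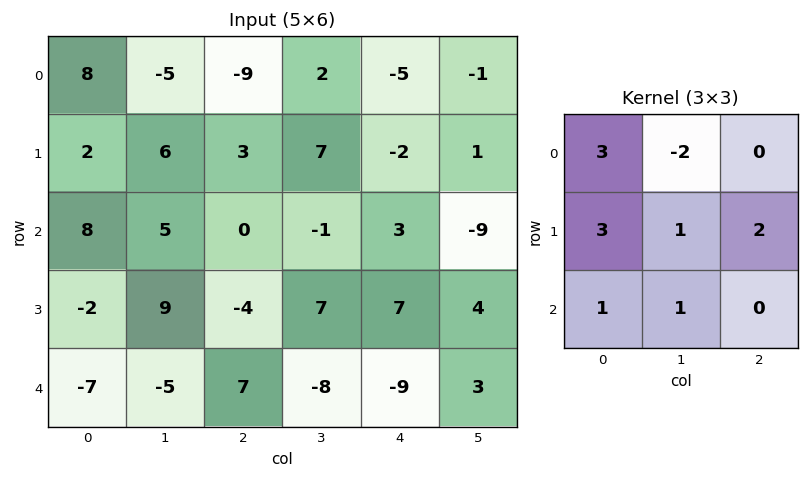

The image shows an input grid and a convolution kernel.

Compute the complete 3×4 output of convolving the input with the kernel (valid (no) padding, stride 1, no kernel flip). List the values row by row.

Output[0,0]: The receptive field on the input at this output position is [8 -5 -9 / 2 6 3 / 8 5 0]. Elementwise product with the kernel and sum: 8·3 + -5·-2 + 2·3 + 6·1 + 3·2 + 8·1 + 5·1.

65 43 -20 39
30 30 3 21
-3 54 10 10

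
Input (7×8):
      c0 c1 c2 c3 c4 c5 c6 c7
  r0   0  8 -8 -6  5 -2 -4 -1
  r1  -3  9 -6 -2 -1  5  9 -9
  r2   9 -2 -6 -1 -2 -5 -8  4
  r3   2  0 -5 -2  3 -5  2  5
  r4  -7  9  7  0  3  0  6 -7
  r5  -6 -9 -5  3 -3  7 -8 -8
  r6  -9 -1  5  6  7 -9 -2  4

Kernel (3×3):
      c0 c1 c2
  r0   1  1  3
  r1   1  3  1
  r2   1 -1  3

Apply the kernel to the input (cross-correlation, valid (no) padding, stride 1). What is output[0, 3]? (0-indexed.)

-21

The receptive field on the input at this output position is [-6 5 -2 / -2 -1 5 / -1 -2 -5]. Elementwise product with the kernel and sum: -6·1 + 5·1 + -2·3 + -2·1 + -1·3 + 5·1 + -1·1 + -2·-1 + -5·3.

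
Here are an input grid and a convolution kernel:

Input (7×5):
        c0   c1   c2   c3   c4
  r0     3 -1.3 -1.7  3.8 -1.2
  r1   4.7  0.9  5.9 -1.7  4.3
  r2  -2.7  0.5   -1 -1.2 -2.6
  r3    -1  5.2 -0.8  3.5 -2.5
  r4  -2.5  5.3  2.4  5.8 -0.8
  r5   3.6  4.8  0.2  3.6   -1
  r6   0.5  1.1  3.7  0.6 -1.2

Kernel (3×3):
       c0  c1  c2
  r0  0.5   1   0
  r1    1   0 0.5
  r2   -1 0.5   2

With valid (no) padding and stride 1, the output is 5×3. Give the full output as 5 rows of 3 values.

Output[0,0]: The receptive field on the input at this output position is [3 -1.3 -1.7 / 4.7 0.9 5.9 / -2.7 0.5 -1]. Elementwise product with the kernel and sum: 3·0.5 + -1.3·1 + 4.7·1 + 5.9·0.5 + -2.7·-1 + 0.5·0.5 + -1·2.

8.8 -5.7 6.2
2.05 7.65 -3.5
7.7 13.7 -4.85
2.6 12.5 4.7
15.2 13.6 0.9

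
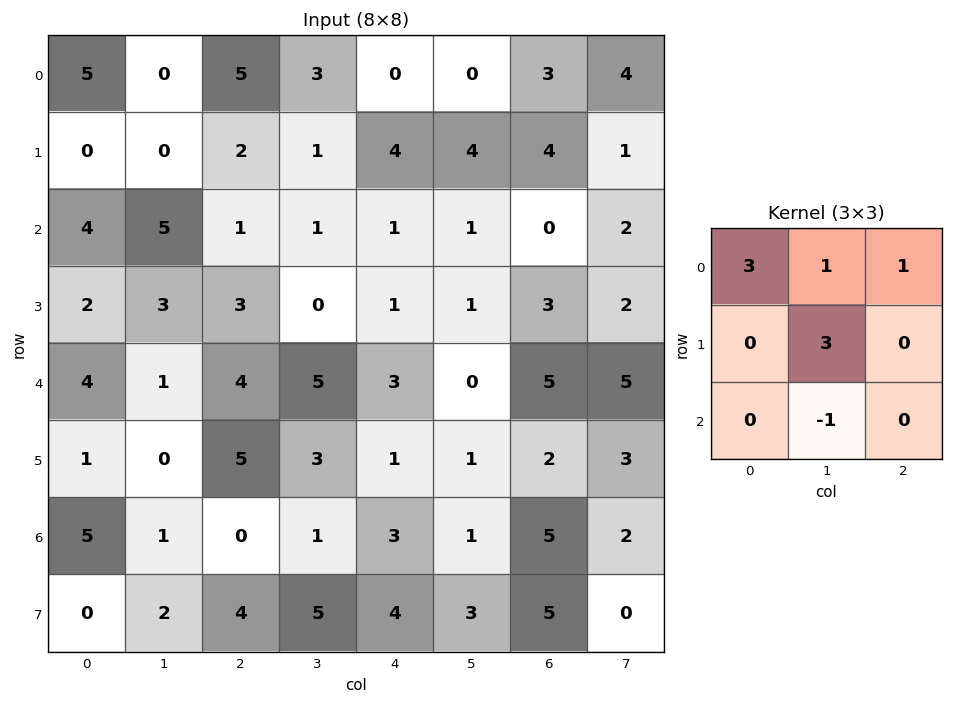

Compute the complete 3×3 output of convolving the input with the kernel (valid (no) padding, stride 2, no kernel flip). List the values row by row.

Output[0,0]: The receptive field on the input at this output position is [5 0 5 / 0 0 2 / 4 5 1]. Elementwise product with the kernel and sum: 5·3 + 0·1 + 5·1 + 0·3 + 5·-1.
Output[0,1]: The receptive field on the input at this output position is [5 3 0 / 2 1 4 / 1 1 1]. Elementwise product with the kernel and sum: 5·3 + 3·1 + 0·1 + 1·3 + 1·-1.

15 20 14
26 0 7
16 28 16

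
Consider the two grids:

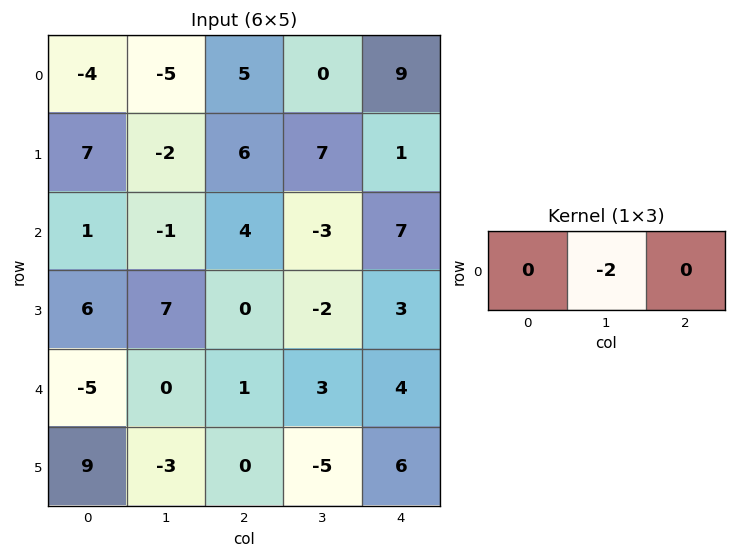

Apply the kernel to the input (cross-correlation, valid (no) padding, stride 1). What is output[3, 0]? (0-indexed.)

The receptive field on the input at this output position is [6 7 0]. Elementwise product with the kernel and sum: 7·-2.

-14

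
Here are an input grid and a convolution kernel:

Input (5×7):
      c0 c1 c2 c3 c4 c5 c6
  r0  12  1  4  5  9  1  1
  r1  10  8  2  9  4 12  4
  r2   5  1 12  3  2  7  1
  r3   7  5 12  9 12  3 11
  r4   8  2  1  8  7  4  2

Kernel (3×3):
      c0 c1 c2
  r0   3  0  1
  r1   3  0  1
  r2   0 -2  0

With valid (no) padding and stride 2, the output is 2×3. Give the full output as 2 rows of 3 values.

Output[0,0]: The receptive field on the input at this output position is [12 1 4 / 10 8 2 / 5 1 12]. Elementwise product with the kernel and sum: 12·3 + 4·1 + 10·3 + 2·1 + 1·-2.

70 25 30
56 70 46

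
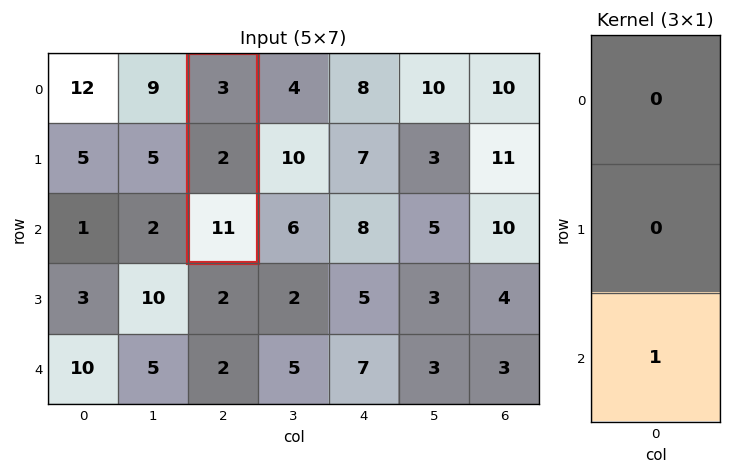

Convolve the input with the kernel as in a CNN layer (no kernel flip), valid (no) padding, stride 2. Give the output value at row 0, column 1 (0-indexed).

The receptive field on the input at this output position is [3 / 2 / 11]. Elementwise product with the kernel and sum: 11·1.

11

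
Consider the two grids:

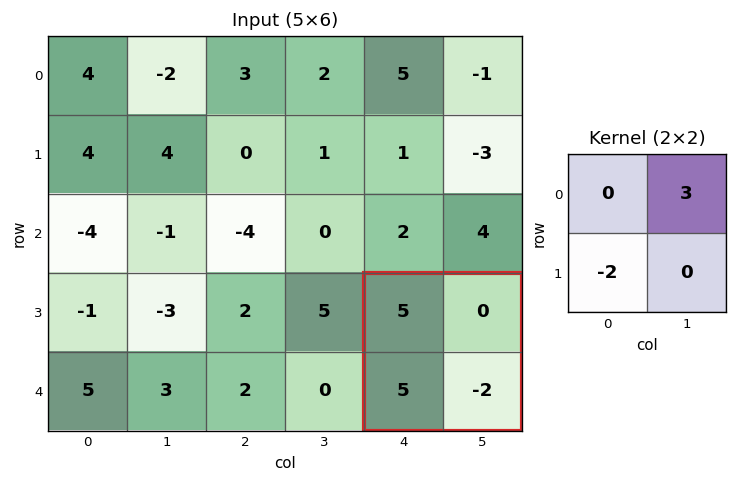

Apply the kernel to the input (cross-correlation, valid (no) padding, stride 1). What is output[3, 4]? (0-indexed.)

-10

The receptive field on the input at this output position is [5 0 / 5 -2]. Elementwise product with the kernel and sum: 0·3 + 5·-2.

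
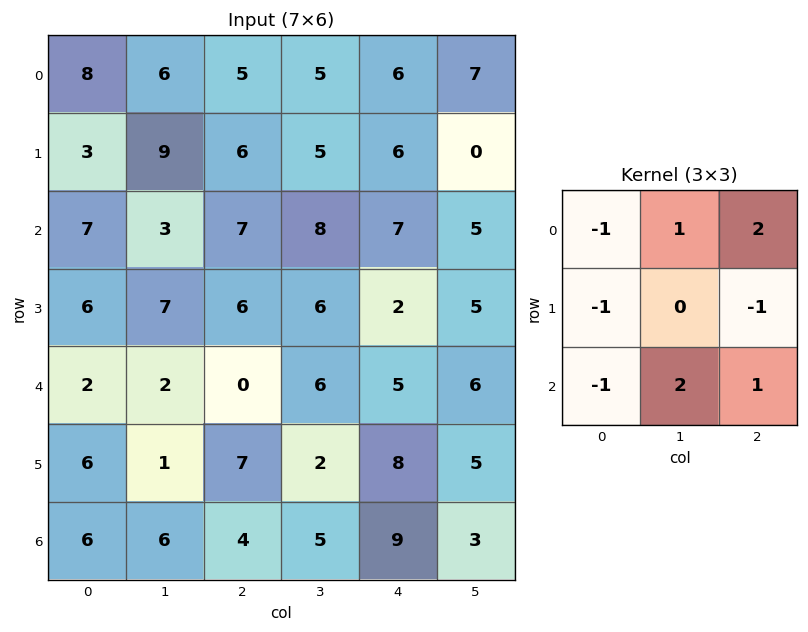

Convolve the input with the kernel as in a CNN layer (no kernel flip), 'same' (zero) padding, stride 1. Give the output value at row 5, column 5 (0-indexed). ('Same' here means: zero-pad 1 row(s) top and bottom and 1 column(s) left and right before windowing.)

-10

The receptive field on the zero-padded input at this output position is [5 6 0 / 8 5 0 / 9 3 0]. Elementwise product with the kernel and sum: 5·-1 + 6·1 + 0·2 + 8·-1 + 0·-1 + 9·-1 + 3·2 + 0·1.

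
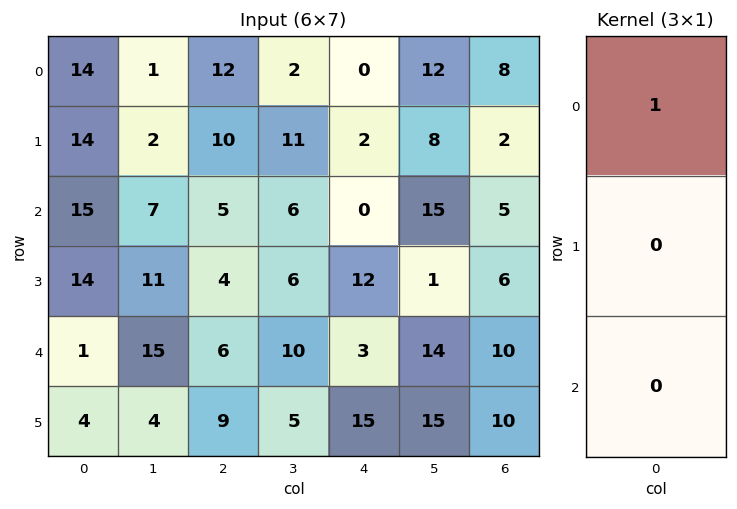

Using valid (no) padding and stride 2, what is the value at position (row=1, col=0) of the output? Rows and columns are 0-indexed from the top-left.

15

The receptive field on the input at this output position is [15 / 14 / 1]. Elementwise product with the kernel and sum: 15·1.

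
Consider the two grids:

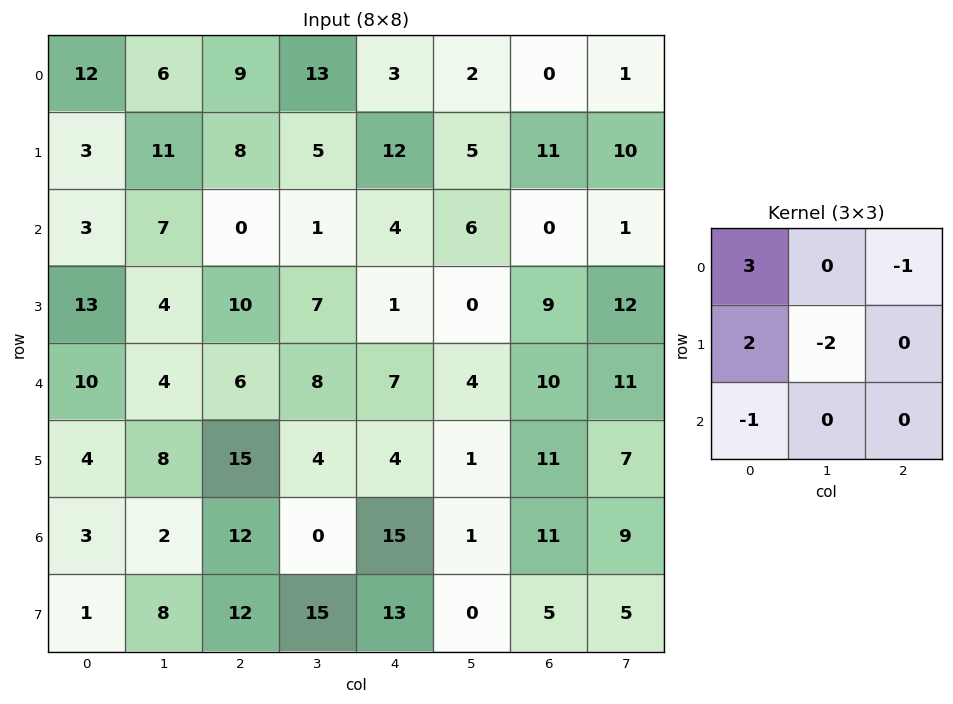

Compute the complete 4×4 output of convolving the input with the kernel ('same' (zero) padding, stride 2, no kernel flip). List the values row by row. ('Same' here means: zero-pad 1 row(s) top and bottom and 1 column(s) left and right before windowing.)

Output[0,0]: The receptive field on the zero-padded input at this output position is [0 0 0 / 0 12 6 / 0 3 11]. Elementwise product with the kernel and sum: 0·3 + 0·-1 + 0·2 + 12·-2 + 0·-1.
Output[0,1]: The receptive field on the zero-padded input at this output position is [0 0 0 / 6 9 13 / 11 8 5]. Elementwise product with the kernel and sum: 0·3 + 0·-1 + 6·2 + 9·-2 + 11·-1.

-24 -17 15 -1
-17 38 -3 17
-24 -7 19 -25
-14 -8 -34 -24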